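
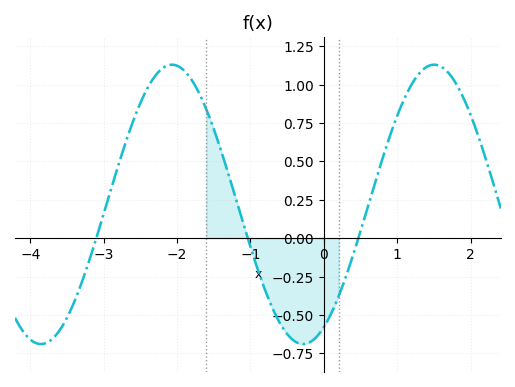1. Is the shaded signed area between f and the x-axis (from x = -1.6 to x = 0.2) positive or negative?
negative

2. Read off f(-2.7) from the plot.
0.624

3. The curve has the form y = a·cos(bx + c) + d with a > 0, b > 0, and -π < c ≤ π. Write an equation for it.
y = 0.91cos(1.76x - 2.64) + 0.22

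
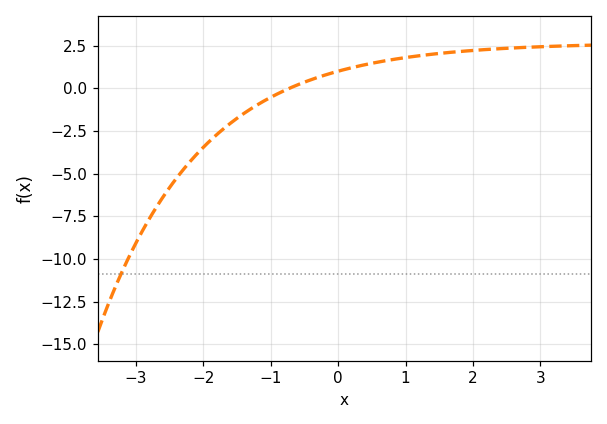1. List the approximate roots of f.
-0.7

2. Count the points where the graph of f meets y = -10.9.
1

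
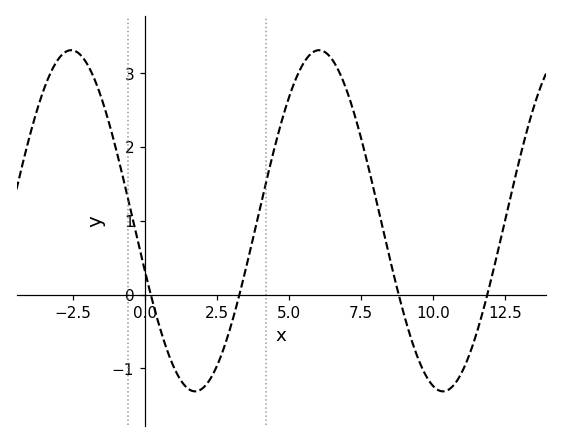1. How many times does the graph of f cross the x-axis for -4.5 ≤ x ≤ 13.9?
4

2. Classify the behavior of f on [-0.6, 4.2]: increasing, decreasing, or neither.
neither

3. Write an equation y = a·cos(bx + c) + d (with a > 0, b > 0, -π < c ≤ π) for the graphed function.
y = 2.31cos(0.73x + 1.9) + 1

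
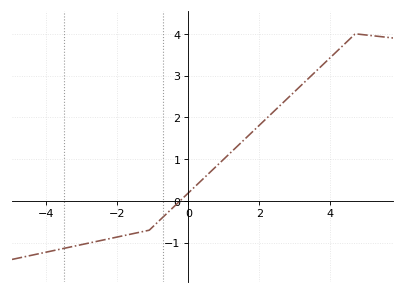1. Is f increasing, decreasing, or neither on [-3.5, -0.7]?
increasing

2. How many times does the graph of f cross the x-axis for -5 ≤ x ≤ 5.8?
1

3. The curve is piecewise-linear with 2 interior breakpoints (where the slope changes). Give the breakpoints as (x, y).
(-1.1, -0.7); (4.7, 4)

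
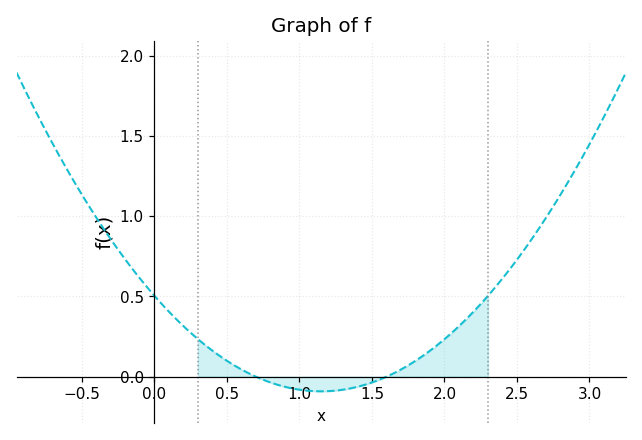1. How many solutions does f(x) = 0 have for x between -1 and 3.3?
2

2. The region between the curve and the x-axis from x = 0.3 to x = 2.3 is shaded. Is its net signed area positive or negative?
positive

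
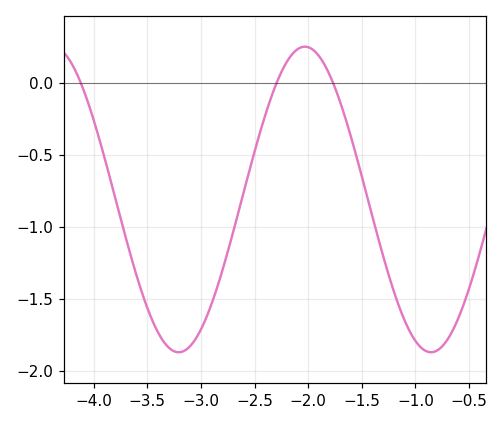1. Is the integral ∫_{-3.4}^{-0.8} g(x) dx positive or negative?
negative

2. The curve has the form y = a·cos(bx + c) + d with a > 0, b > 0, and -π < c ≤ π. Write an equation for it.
y = 1.06cos(2.7x - 0.86) - 0.81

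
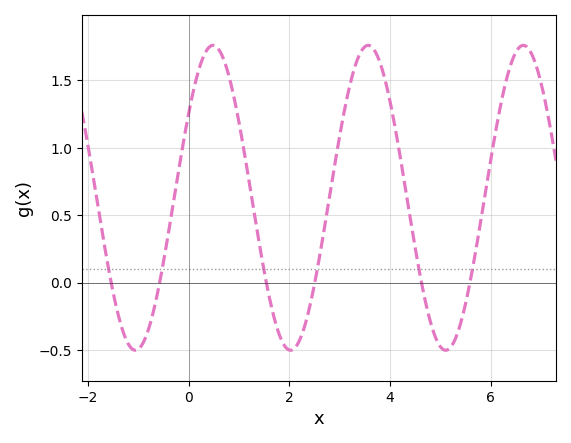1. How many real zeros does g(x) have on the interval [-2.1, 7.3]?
6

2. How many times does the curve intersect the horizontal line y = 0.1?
6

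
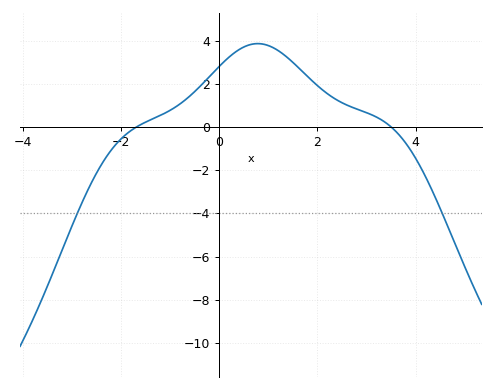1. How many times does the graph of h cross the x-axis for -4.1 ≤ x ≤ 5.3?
2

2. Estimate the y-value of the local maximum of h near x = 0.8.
3.8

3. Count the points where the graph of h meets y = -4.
2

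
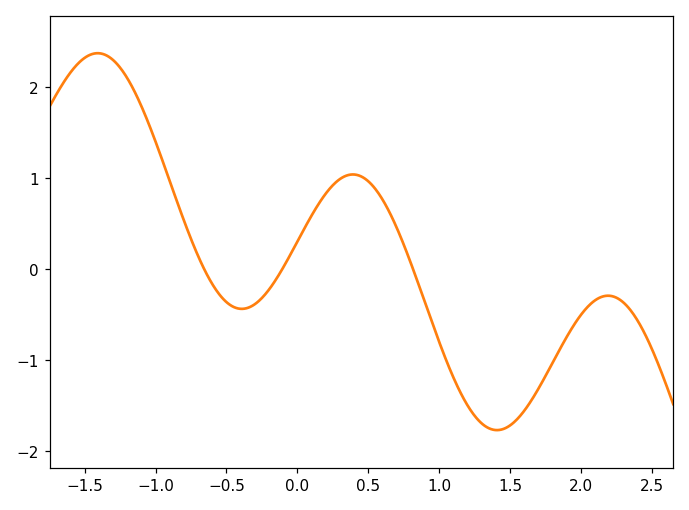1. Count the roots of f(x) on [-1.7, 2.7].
3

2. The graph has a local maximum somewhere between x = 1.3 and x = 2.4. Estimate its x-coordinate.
2.19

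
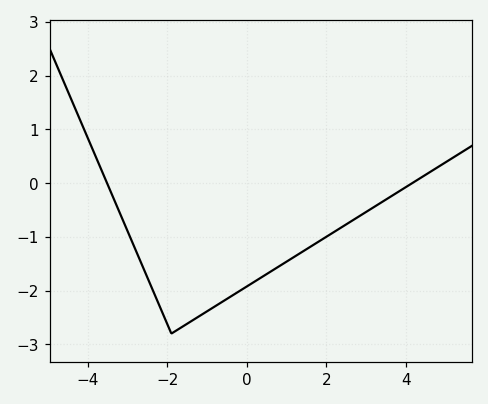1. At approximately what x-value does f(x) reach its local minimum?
-1.9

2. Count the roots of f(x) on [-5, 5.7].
2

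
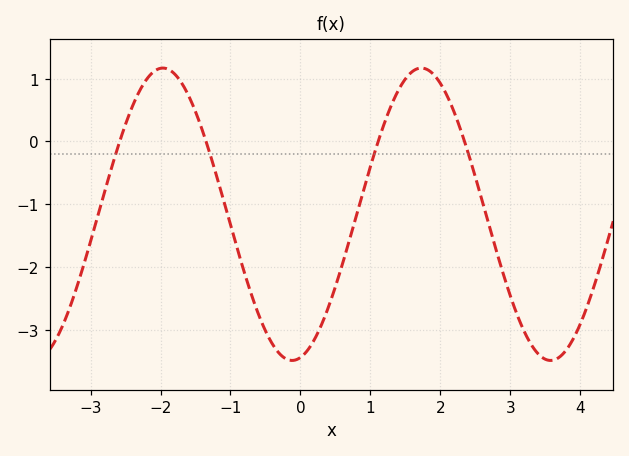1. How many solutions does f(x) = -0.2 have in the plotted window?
4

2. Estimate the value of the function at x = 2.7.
-1.34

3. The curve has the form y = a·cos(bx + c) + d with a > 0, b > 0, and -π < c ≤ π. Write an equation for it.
y = 2.33cos(1.7x - 2.94) - 1.16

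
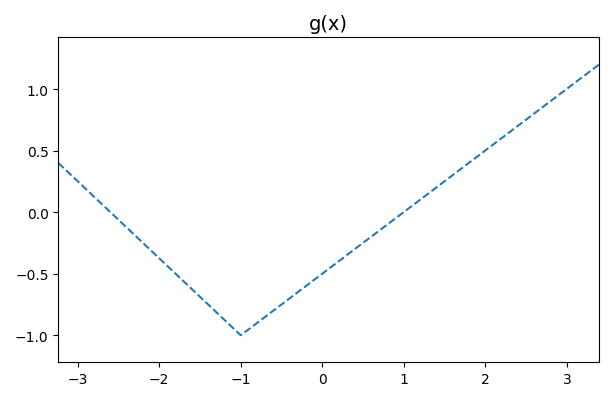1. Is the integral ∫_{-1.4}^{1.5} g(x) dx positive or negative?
negative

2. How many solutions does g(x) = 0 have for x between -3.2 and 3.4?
2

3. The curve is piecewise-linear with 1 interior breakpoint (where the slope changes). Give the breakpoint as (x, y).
(-1, -1)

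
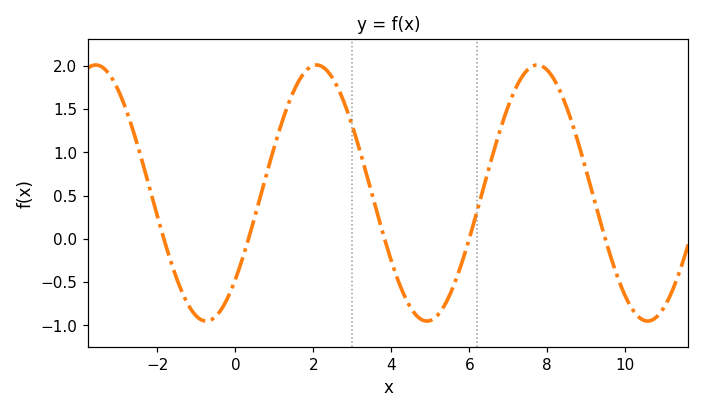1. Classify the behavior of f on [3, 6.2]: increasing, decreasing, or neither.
neither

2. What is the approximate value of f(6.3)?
0.5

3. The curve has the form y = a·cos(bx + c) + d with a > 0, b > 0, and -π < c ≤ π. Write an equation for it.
y = 1.48cos(1.1x - 2.3) + 0.53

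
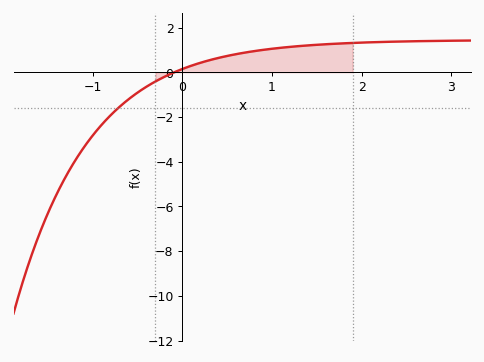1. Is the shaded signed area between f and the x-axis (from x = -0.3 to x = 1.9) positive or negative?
positive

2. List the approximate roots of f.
-0.1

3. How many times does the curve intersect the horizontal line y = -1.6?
1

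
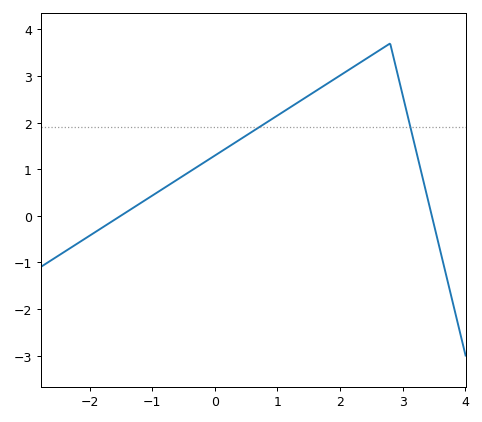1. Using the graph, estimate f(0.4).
1.64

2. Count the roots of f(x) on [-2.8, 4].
2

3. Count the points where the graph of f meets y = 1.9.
2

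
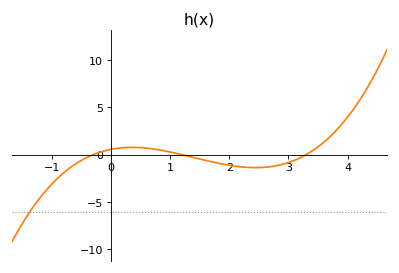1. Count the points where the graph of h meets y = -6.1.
1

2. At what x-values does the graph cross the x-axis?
-0.3, 1.2, 3.3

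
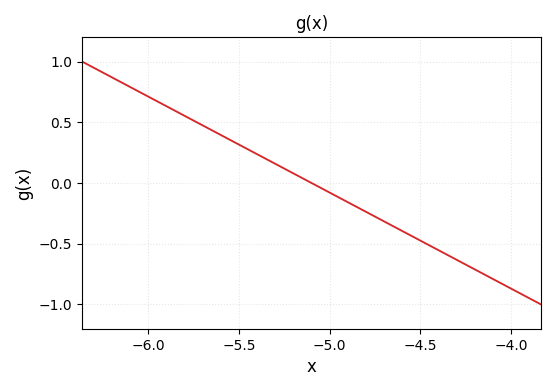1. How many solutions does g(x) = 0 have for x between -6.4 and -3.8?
1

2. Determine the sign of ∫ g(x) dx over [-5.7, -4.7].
positive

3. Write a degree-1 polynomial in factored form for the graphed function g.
y = -0.79(x + 5.1)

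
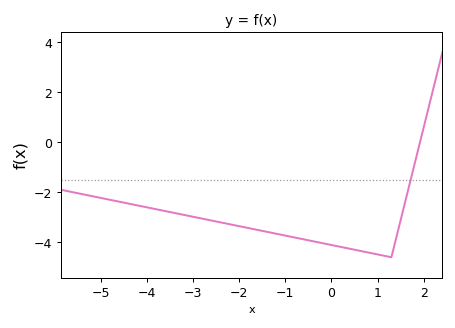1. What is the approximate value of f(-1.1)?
-3.6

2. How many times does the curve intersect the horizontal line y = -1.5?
1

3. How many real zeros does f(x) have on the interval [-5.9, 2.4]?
1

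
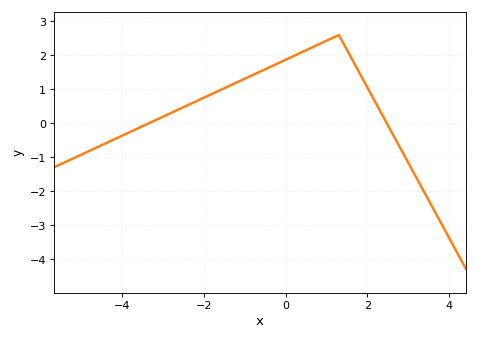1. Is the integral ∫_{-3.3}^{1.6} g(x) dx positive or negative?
positive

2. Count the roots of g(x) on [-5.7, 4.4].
2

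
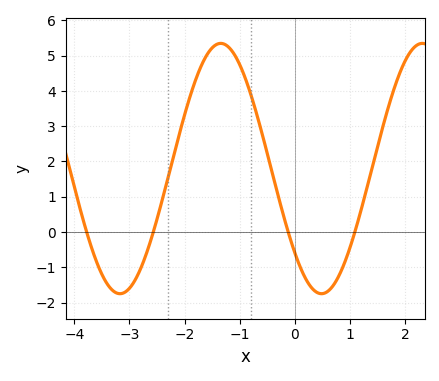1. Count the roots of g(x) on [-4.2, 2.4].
4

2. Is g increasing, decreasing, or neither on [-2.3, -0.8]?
neither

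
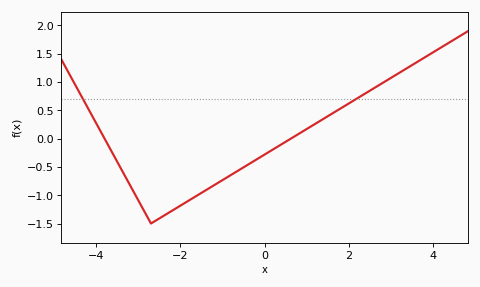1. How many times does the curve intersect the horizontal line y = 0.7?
2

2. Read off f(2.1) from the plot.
0.65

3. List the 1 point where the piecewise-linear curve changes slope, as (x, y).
(-2.7, -1.5)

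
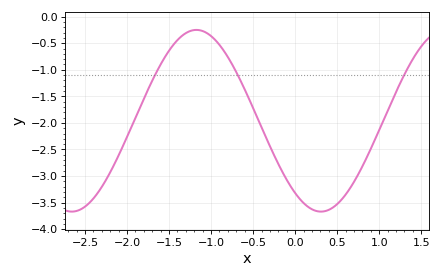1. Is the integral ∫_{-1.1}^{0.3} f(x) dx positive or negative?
negative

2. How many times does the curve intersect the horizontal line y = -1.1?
3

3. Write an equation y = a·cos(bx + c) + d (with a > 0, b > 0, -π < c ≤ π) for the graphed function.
y = 1.71cos(2.1x + 2.5) - 1.96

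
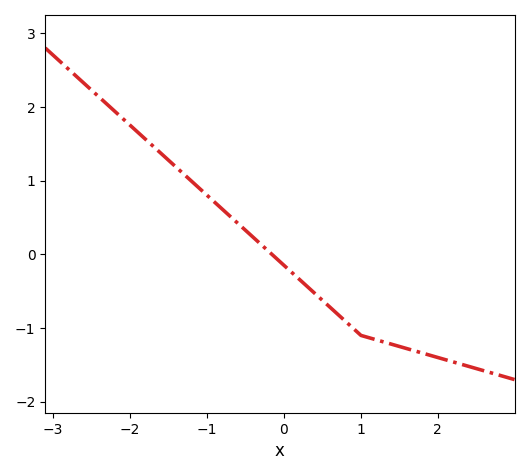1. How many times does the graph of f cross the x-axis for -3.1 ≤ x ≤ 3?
1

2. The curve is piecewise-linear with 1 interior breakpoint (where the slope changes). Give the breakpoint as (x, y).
(1, -1.1)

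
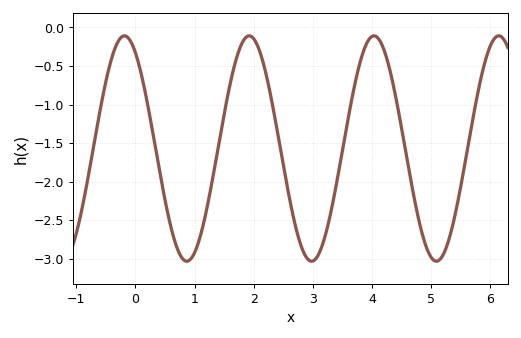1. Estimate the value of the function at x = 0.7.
-2.85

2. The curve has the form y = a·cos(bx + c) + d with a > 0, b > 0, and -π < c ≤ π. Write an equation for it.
y = 1.46cos(3x + 0.55) - 1.57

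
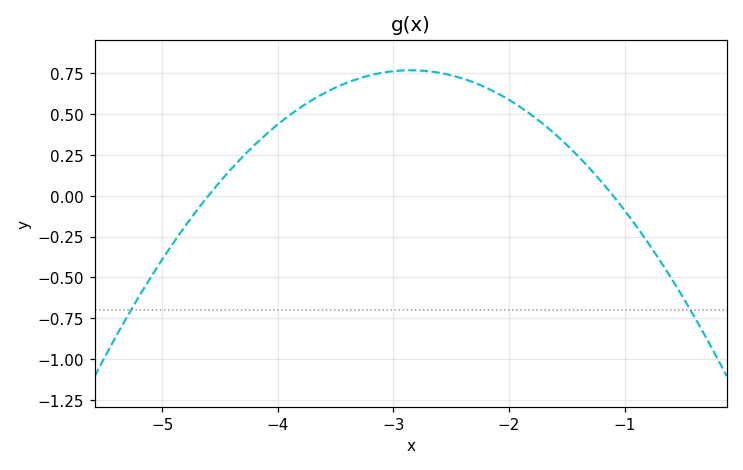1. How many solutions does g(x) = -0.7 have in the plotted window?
2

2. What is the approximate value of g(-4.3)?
0.24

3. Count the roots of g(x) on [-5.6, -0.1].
2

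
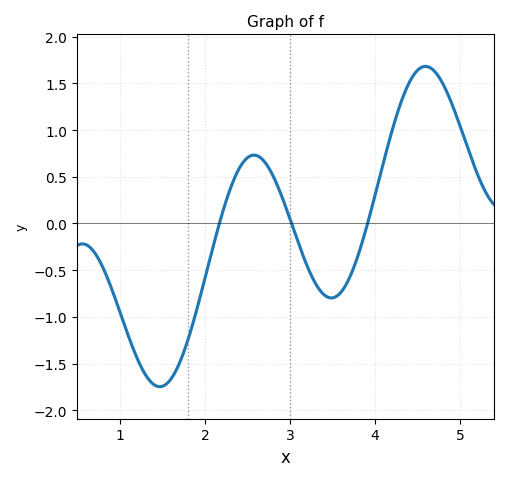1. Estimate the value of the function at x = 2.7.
0.66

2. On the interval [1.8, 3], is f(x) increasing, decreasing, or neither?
neither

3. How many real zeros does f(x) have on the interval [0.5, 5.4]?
3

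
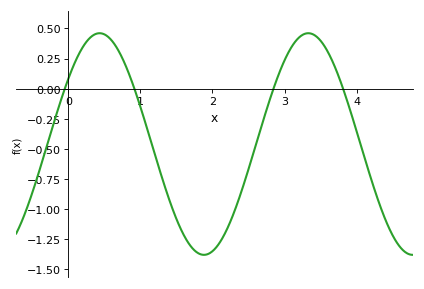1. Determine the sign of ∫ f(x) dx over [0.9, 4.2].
negative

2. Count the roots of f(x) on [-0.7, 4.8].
4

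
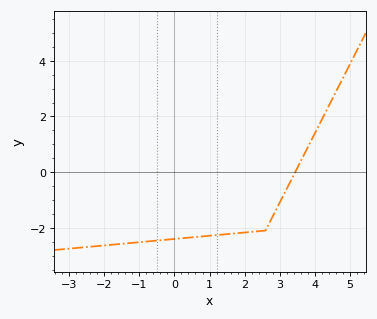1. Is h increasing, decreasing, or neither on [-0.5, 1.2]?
increasing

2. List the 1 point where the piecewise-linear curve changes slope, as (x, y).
(2.6, -2.1)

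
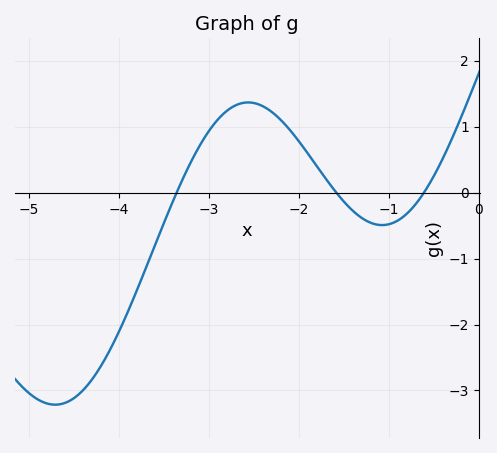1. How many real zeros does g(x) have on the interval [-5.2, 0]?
3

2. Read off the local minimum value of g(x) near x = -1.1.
-0.492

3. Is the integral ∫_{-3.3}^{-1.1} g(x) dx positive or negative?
positive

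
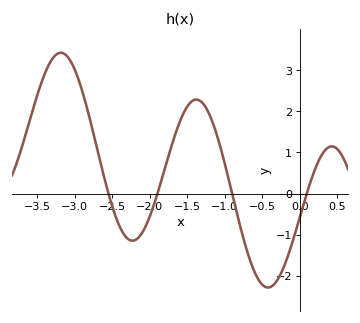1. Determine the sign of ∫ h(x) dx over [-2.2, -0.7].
positive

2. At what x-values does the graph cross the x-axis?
-2.6, -1.9, -0.9, 0.1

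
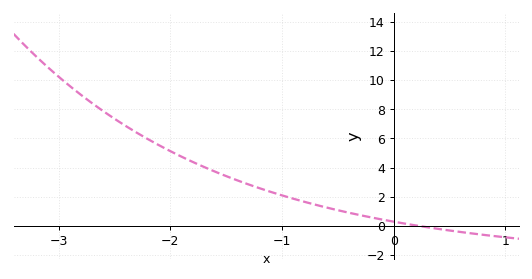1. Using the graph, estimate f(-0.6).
1.2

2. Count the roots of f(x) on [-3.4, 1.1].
1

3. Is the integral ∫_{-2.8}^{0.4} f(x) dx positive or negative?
positive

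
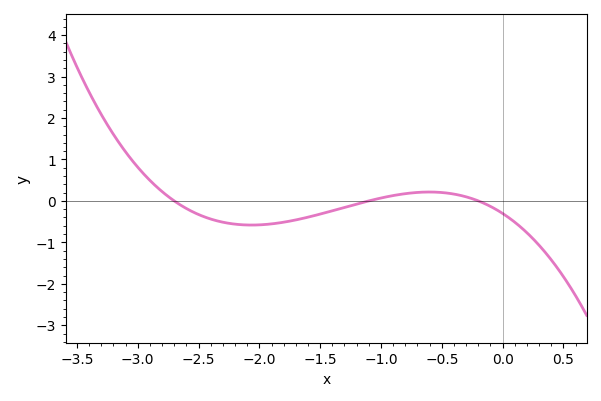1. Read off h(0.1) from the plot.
-0.5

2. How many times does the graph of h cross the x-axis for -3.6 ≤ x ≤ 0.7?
3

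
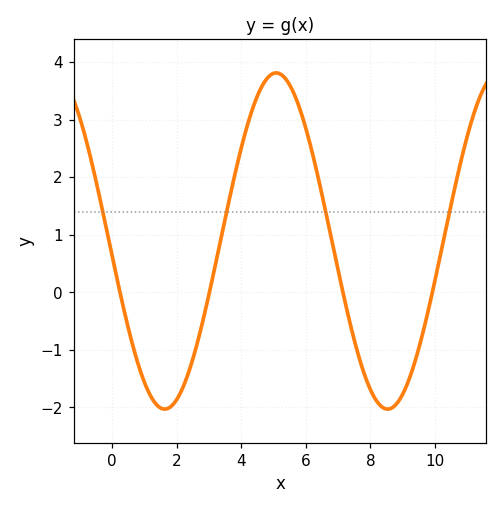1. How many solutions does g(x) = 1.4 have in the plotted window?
4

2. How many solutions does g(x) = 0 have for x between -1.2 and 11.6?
4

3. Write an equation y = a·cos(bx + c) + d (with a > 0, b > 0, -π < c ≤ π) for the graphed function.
y = 2.92cos(0.91x + 1.7) + 0.89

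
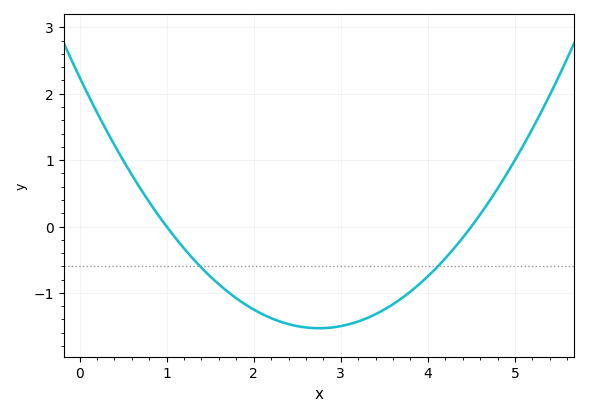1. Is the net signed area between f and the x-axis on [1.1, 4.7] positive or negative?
negative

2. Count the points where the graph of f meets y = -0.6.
2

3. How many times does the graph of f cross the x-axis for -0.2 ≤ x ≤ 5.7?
2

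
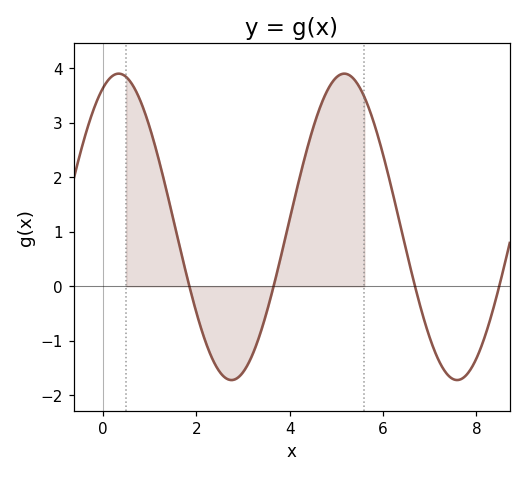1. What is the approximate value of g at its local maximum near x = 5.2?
3.9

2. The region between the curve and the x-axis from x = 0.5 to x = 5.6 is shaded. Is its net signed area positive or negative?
positive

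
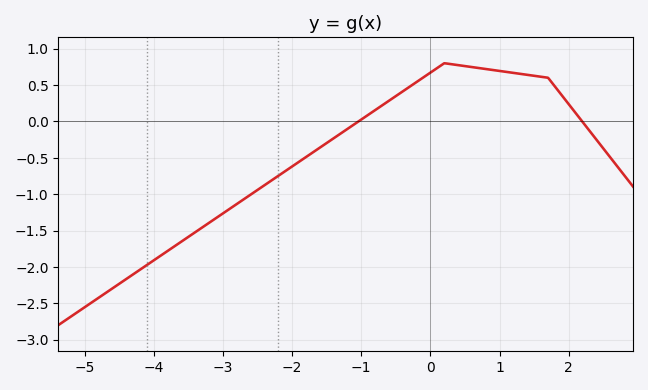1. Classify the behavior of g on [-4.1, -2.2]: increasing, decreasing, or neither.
increasing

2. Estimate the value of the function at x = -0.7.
0.219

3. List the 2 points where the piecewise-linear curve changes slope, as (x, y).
(0.2, 0.8); (1.7, 0.6)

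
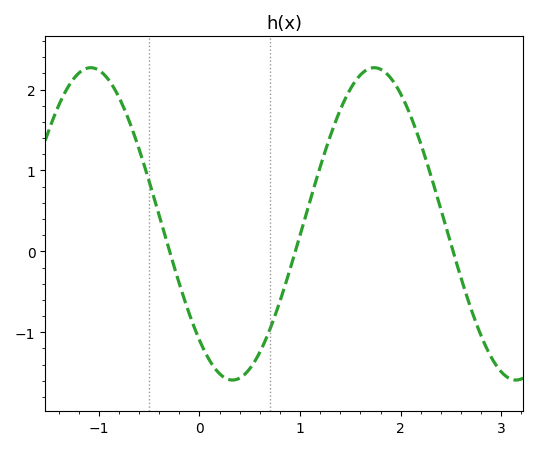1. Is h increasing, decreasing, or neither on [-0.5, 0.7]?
neither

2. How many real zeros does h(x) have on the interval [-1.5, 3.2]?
3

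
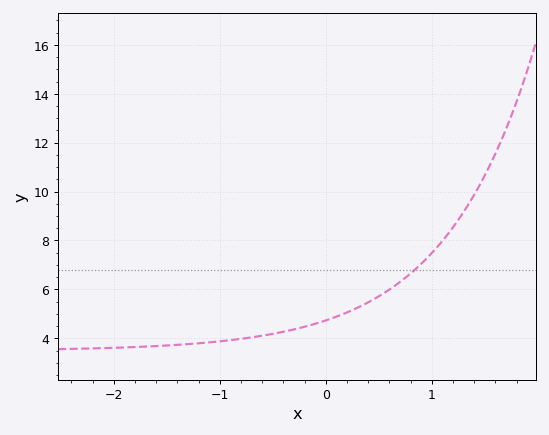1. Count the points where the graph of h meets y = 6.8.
1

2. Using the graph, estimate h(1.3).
9.2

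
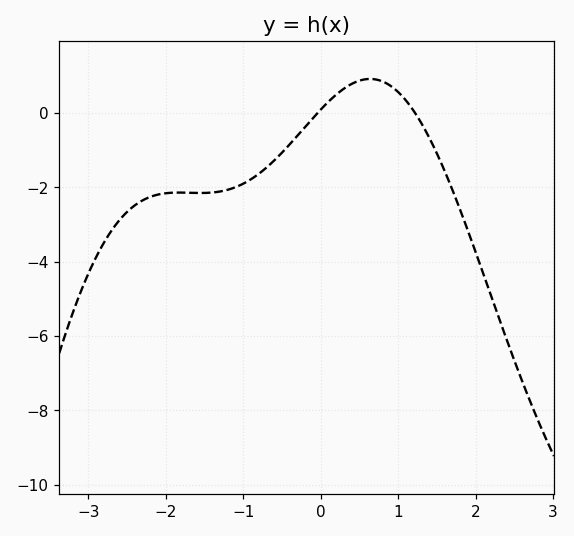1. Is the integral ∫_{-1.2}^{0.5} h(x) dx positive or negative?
negative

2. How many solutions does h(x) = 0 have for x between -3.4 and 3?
2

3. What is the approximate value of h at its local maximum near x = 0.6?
0.916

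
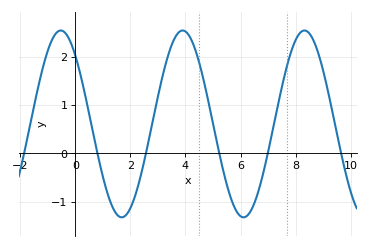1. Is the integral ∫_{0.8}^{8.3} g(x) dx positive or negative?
positive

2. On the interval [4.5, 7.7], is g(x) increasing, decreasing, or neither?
neither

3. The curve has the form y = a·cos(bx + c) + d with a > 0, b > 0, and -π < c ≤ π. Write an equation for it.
y = 1.93cos(1.42x + 0.75) + 0.61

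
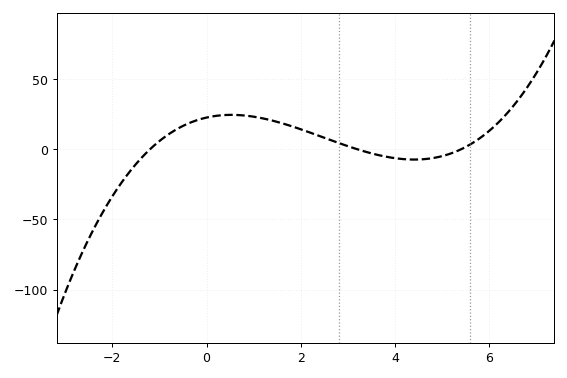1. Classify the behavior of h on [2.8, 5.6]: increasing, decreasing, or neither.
neither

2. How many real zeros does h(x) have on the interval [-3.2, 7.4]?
3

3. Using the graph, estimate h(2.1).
15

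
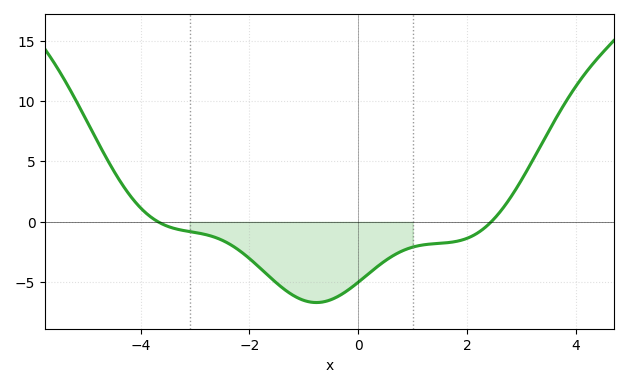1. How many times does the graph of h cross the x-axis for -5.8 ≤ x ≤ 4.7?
2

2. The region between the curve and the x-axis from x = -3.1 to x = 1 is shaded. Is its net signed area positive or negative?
negative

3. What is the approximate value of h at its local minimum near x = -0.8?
-6.68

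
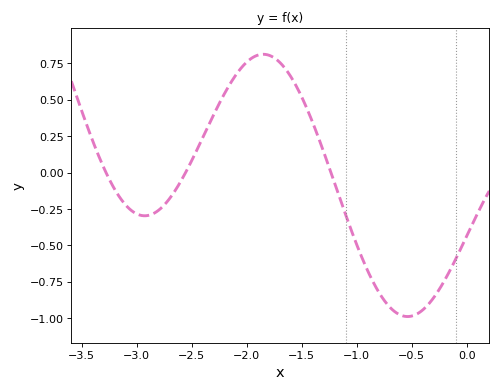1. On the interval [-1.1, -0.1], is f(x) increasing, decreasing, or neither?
neither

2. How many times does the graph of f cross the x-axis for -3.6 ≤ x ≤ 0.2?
3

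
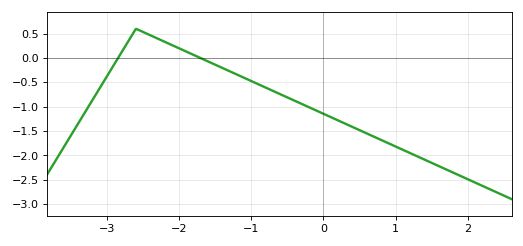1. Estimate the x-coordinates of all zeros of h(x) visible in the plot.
-2.85, -1.71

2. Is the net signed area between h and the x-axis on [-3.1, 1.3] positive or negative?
negative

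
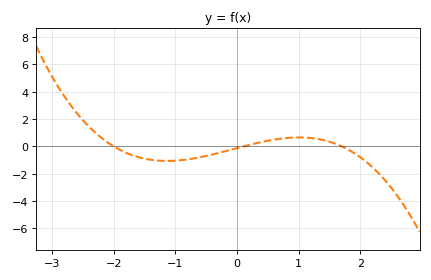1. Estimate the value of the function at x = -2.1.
0.293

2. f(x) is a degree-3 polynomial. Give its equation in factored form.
y = -0.35(x + 2)(x - 0.1)(x - 1.7)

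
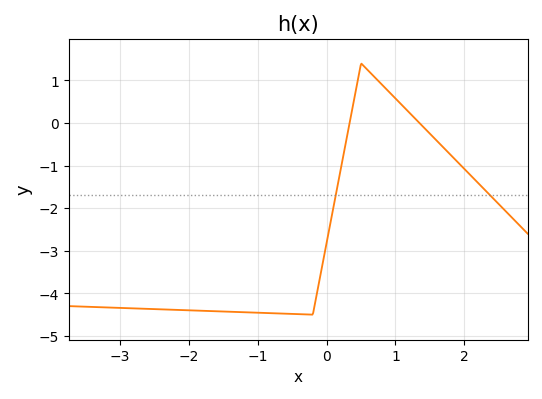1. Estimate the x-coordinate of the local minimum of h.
-0.202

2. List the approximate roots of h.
0.334, 1.35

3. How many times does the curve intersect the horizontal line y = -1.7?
2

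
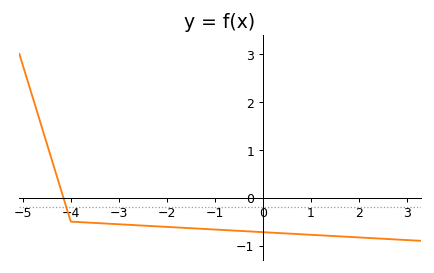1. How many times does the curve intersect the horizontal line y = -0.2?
1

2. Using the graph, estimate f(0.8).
-0.764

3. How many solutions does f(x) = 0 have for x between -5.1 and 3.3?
1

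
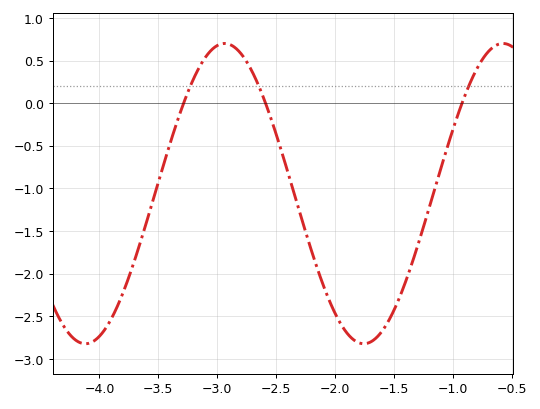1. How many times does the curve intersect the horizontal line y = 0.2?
3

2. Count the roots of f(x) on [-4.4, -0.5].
3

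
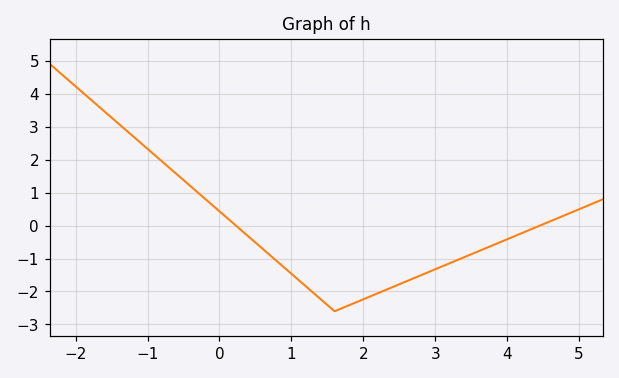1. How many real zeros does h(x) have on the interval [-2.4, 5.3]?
2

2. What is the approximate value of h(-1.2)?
2.7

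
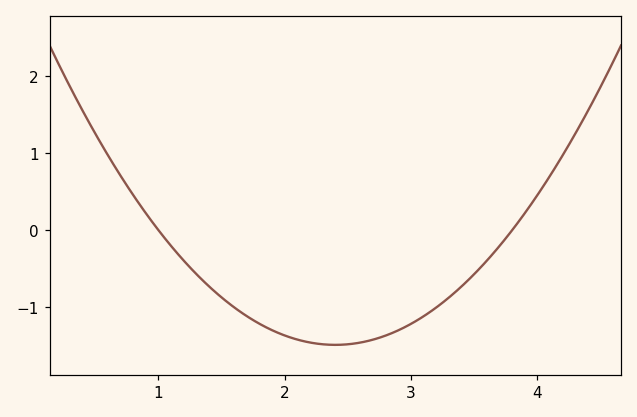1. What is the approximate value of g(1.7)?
-1.1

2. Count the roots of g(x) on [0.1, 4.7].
2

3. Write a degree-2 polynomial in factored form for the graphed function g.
y = 0.76(x - 1)(x - 3.8)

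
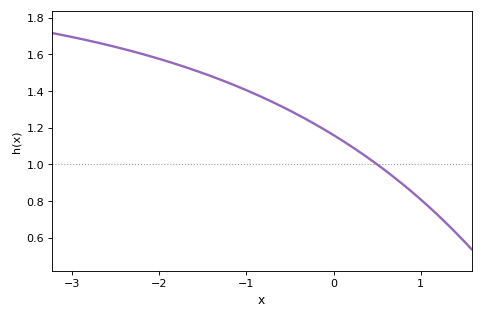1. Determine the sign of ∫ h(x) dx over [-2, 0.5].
positive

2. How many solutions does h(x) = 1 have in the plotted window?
1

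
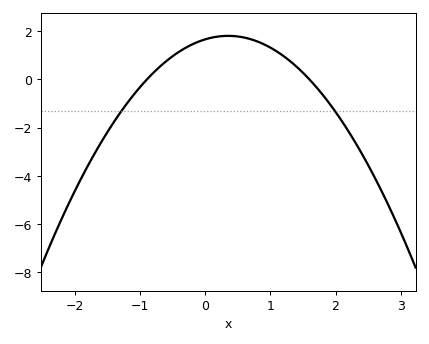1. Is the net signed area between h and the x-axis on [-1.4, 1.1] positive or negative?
positive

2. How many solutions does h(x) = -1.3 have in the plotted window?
2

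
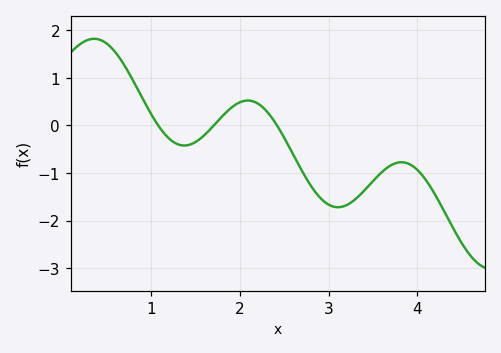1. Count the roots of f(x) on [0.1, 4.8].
3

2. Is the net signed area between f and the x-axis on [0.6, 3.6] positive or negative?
negative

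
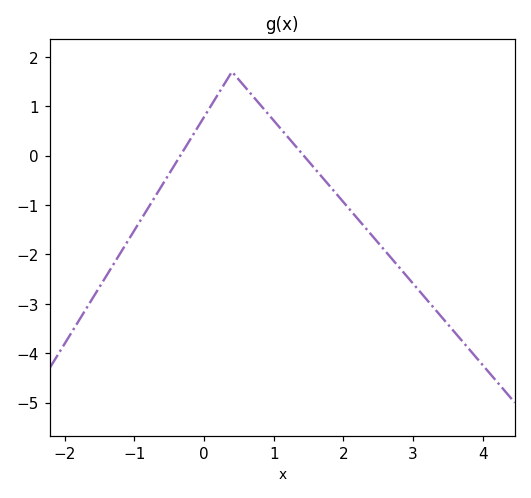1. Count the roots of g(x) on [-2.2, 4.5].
2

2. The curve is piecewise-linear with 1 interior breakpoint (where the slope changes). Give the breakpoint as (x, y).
(0.4, 1.7)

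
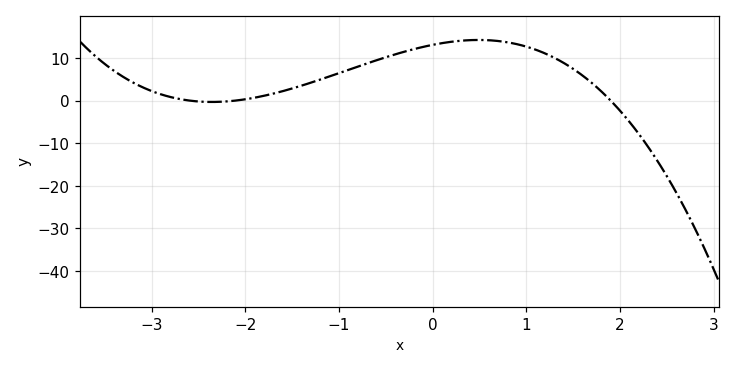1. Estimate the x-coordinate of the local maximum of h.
0.492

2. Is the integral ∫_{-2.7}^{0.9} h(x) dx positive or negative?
positive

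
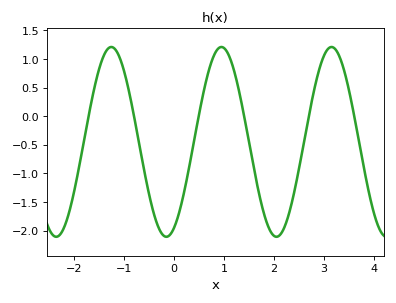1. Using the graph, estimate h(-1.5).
0.828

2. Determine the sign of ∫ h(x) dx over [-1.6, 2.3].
negative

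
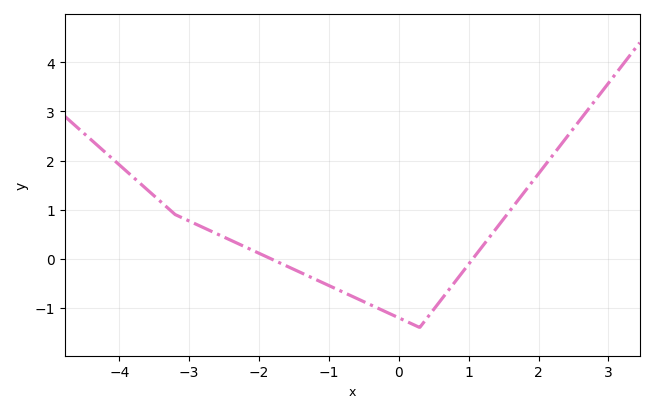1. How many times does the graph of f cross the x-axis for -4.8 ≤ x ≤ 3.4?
2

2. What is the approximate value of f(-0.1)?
-1.1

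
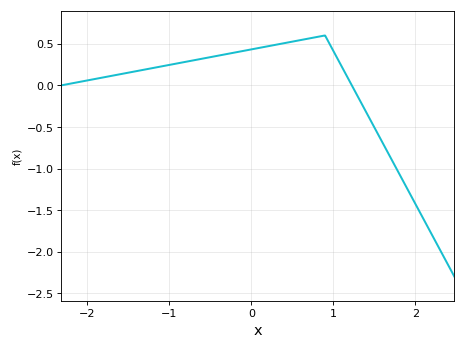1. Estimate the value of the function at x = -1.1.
0.25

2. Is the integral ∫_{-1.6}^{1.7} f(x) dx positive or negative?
positive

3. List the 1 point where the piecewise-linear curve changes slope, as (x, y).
(0.9, 0.6)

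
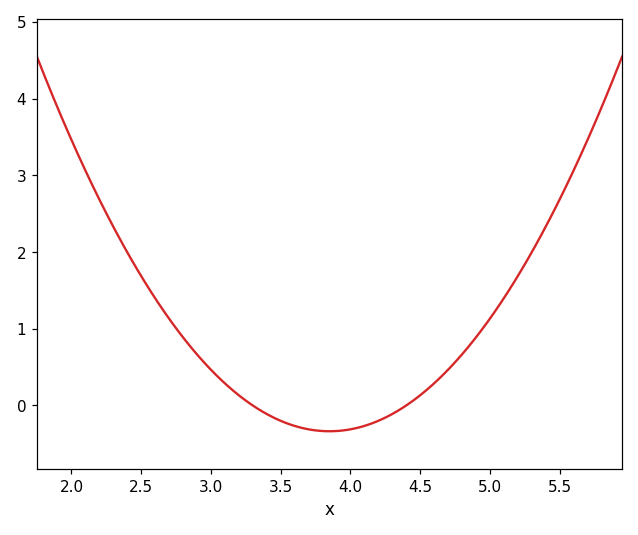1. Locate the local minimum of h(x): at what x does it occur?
3.85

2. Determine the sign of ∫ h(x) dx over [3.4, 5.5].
positive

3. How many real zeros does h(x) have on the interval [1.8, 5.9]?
2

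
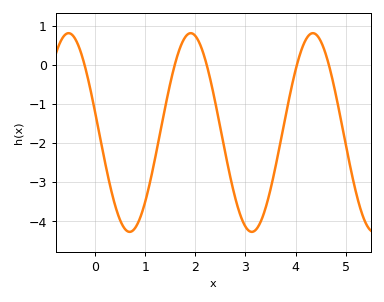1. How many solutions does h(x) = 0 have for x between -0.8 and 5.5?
5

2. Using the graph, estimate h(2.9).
-3.85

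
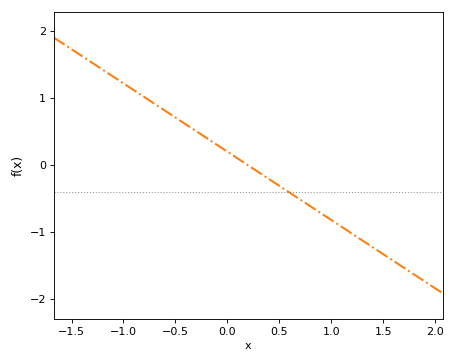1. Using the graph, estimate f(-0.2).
0.4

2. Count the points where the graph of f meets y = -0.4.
1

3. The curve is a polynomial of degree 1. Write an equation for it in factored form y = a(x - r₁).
y = -1.02(x - 0.2)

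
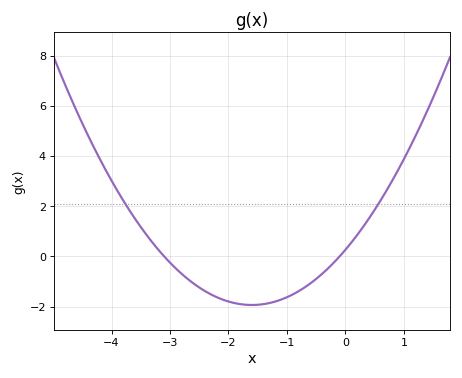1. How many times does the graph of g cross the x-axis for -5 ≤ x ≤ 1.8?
2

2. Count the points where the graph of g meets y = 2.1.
2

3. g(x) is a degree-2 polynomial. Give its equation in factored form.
y = 0.86(x + 3.1)(x + 0.1)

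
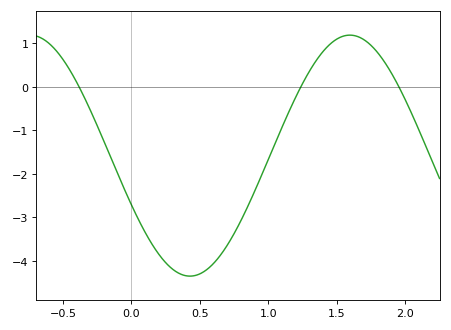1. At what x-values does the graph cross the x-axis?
-0.4, 1.25, 1.95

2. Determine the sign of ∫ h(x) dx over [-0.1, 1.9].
negative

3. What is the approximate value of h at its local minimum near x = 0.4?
-4.3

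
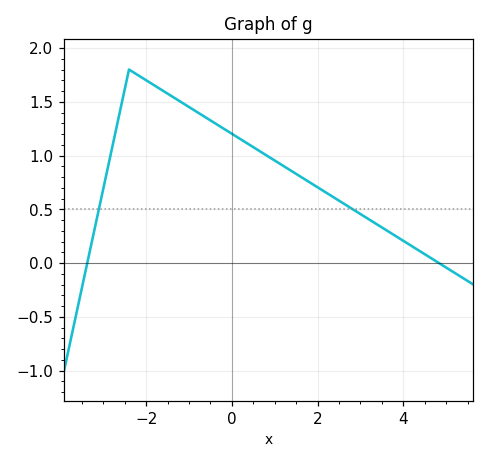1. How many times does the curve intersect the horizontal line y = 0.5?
2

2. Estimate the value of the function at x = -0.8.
1.4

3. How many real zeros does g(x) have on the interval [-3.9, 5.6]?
2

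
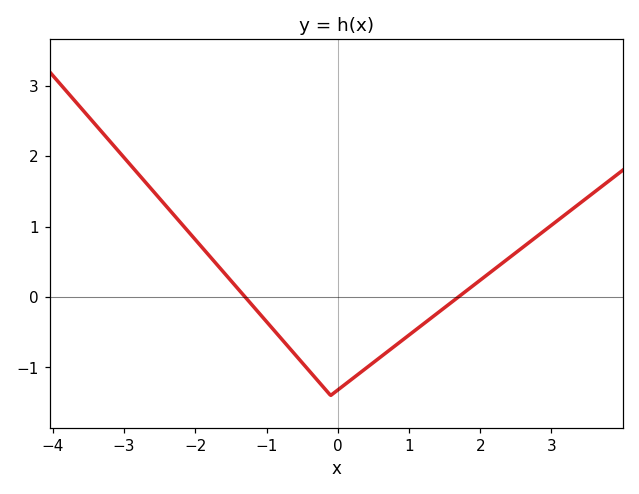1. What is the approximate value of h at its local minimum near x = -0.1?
-1.4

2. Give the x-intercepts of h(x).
-1.4, 1.6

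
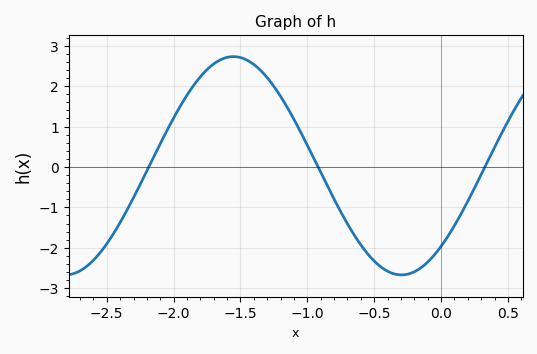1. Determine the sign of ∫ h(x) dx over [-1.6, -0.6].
positive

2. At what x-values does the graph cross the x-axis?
-2.2, -0.9, 0.35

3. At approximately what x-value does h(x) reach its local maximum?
-1.55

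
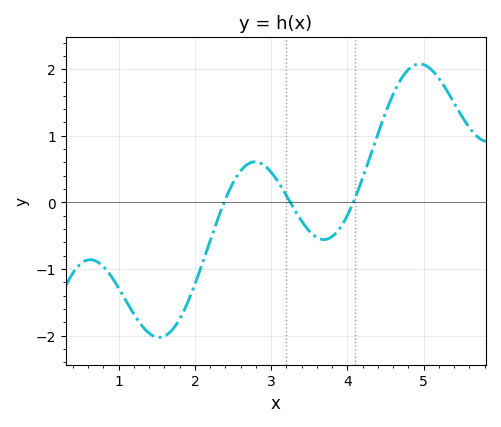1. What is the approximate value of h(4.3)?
0.699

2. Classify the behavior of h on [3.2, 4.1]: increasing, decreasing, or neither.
neither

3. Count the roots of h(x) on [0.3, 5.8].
3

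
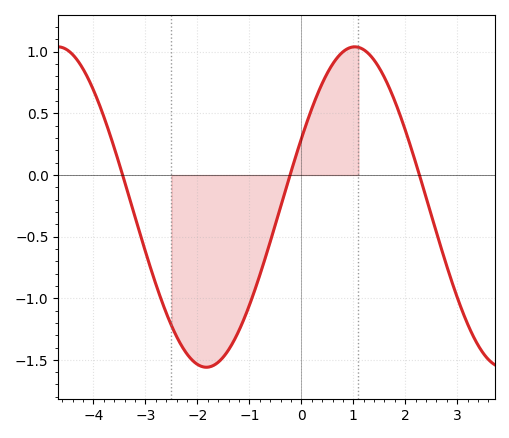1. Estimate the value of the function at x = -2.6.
-1.12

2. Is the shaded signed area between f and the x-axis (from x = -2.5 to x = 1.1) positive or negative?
negative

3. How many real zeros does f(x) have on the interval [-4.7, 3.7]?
3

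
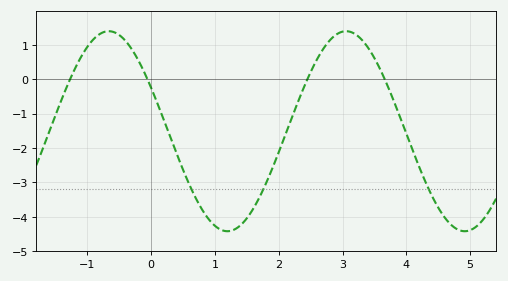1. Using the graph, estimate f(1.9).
-2.6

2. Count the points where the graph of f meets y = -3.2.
3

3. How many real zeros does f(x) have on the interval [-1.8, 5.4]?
4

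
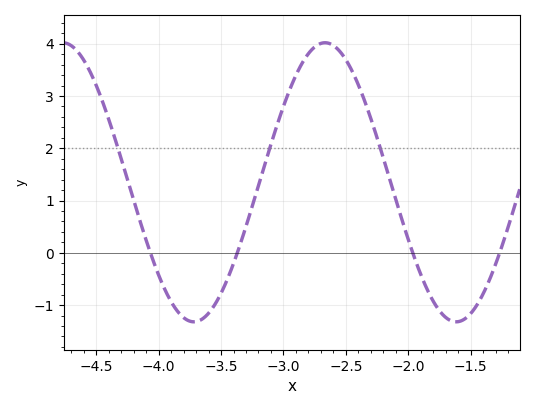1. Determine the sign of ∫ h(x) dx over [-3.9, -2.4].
positive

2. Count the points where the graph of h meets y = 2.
3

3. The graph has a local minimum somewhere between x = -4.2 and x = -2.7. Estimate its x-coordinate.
-3.7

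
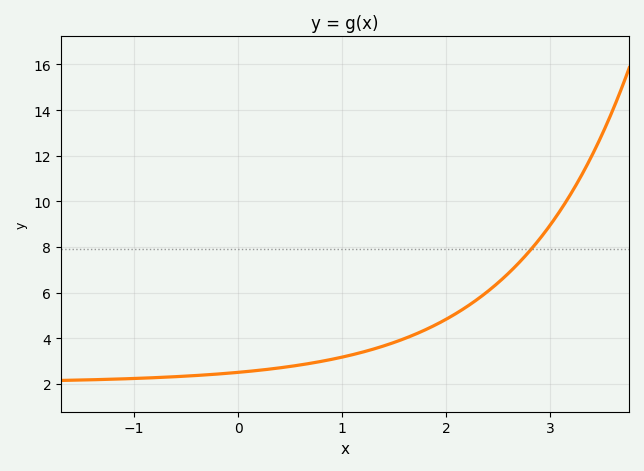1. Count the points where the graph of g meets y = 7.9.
1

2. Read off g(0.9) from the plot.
3.07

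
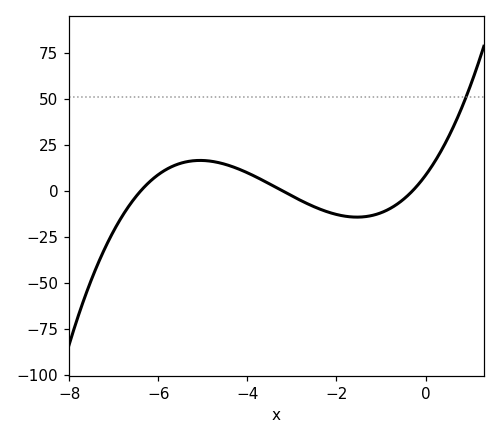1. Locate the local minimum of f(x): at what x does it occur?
-1.6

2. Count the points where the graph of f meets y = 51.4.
1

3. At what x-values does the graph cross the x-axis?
-6.4, -3.2, -0.2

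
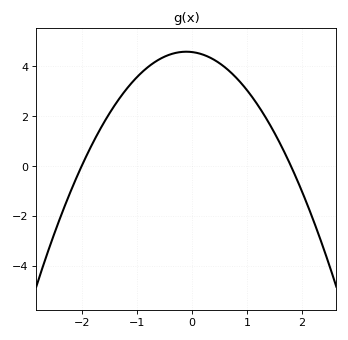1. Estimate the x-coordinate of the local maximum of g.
-0.1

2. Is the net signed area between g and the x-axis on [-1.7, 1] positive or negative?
positive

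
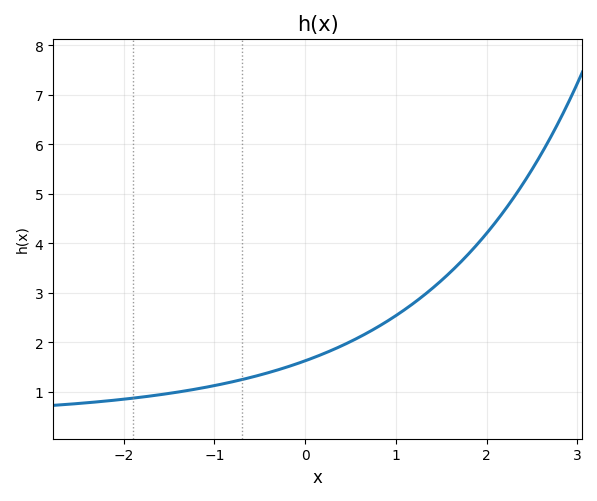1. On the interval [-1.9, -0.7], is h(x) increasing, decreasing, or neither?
increasing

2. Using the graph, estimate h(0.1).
1.7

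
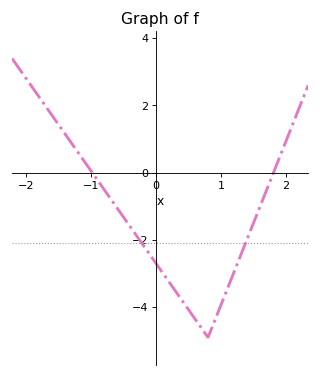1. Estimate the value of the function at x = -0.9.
-0.222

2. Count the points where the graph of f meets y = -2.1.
2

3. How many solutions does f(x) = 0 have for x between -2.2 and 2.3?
2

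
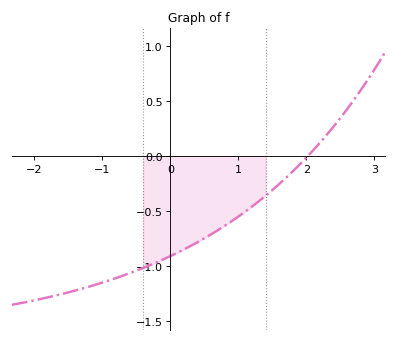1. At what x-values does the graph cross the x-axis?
2.02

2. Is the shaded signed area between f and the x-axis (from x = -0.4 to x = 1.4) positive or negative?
negative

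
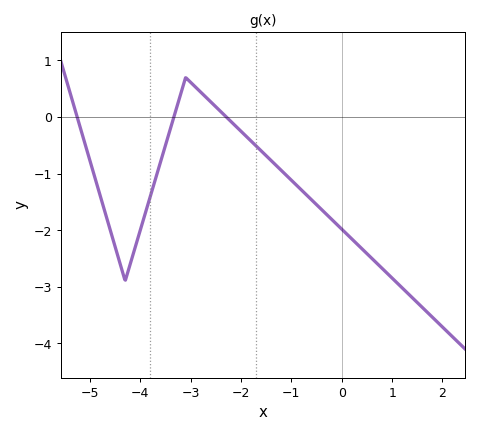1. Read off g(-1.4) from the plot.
-0.771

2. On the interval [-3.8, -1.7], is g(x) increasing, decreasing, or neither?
neither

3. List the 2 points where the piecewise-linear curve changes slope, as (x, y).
(-4.3, -2.9); (-3.1, 0.7)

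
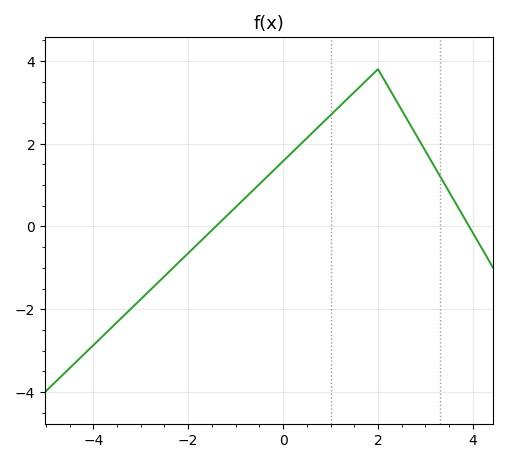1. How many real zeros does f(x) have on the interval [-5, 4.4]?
2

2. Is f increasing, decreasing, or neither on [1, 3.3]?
neither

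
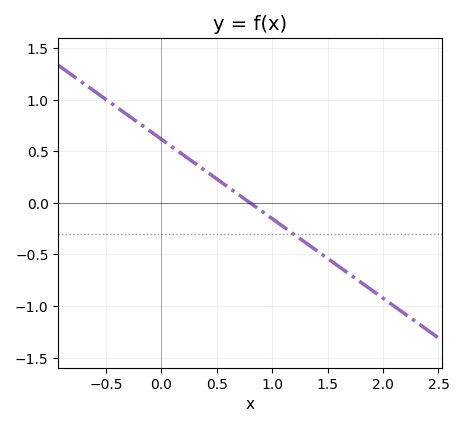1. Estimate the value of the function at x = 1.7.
-0.7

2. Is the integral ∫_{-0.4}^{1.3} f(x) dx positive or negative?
positive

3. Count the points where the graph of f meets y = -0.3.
1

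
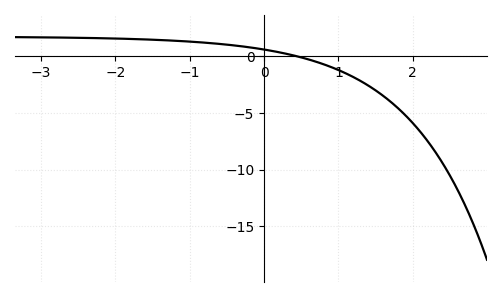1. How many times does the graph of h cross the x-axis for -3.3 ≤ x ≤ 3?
1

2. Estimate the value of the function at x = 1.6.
-3.5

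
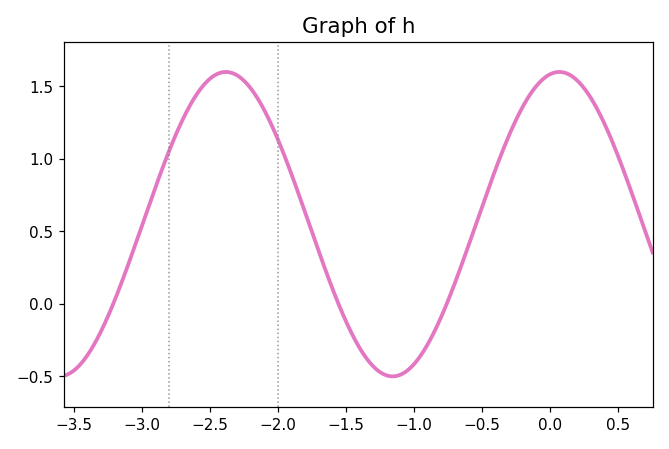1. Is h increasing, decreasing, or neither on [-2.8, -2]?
neither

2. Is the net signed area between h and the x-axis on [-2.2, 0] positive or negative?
positive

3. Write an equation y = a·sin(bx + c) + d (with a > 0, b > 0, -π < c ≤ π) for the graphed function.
y = 1.05sin(2.6x + 1.4) + 0.55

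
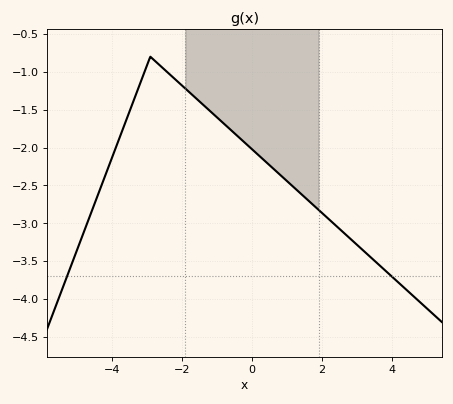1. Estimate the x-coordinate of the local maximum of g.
-2.8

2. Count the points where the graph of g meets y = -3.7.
2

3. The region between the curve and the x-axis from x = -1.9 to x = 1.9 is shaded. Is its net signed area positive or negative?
negative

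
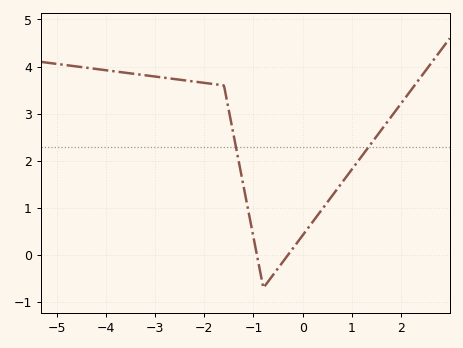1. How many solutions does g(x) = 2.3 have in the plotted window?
2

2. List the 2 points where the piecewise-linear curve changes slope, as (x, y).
(-1.6, 3.6); (-0.8, -0.7)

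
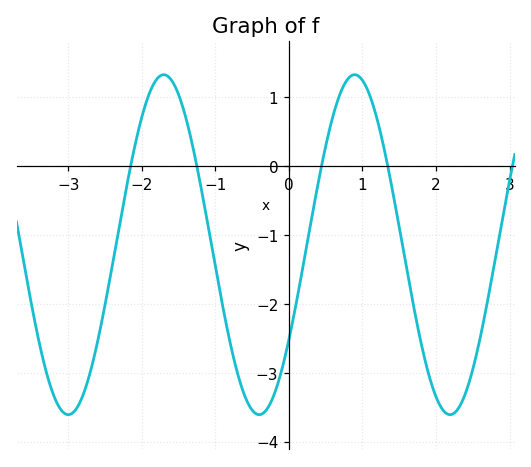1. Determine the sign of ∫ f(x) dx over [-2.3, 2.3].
negative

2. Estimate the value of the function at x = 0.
-2.5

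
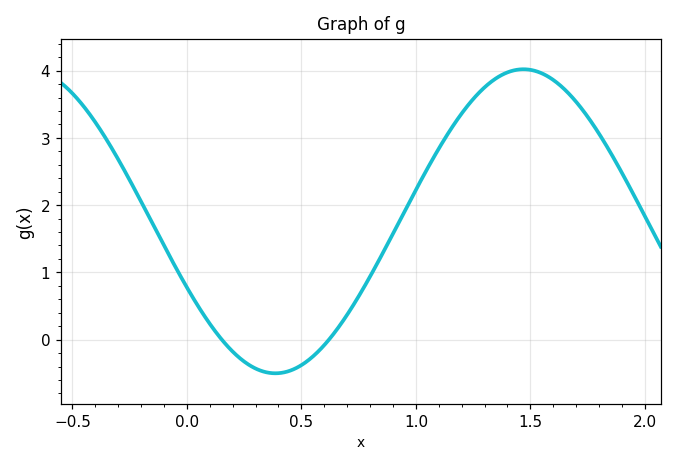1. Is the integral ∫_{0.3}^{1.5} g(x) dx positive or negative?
positive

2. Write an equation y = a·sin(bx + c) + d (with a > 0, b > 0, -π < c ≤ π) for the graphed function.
y = 2.26sin(2.9x - 2.69) + 1.76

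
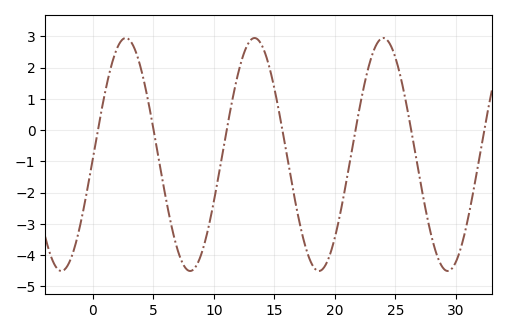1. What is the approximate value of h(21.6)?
-0.231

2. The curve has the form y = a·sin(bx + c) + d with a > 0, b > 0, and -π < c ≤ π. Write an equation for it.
y = 3.73sin(0.59x - 0.03) - 0.78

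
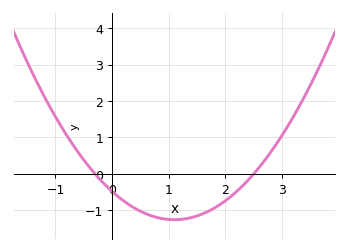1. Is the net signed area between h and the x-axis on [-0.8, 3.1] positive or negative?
negative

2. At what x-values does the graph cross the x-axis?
-0.3, 2.5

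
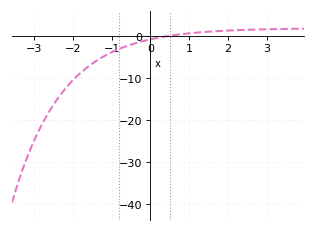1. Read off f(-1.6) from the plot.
-7.24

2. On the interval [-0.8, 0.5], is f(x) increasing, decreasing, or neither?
increasing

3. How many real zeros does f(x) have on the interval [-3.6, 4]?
1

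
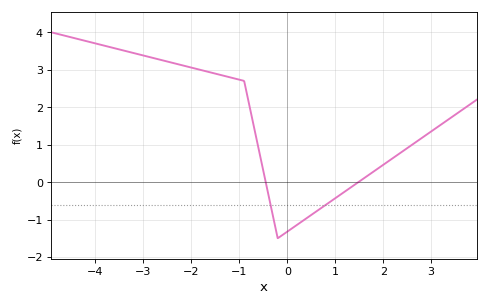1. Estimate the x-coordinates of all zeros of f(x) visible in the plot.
-0.45, 1.48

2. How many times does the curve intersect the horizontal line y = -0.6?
2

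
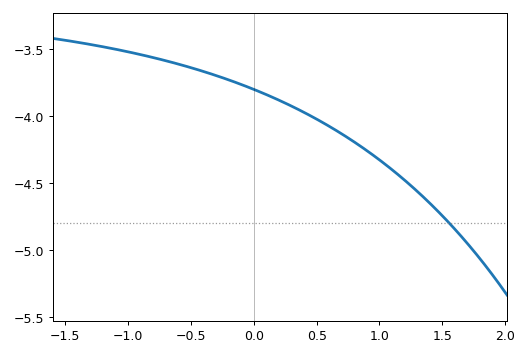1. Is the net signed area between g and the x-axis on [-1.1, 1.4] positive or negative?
negative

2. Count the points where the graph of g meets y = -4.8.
1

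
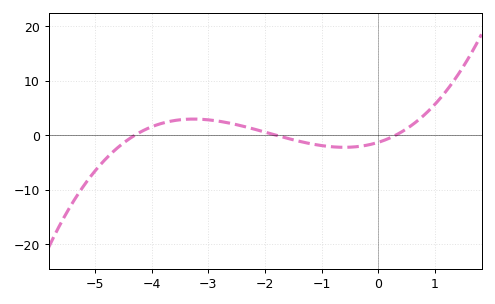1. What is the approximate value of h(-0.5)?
-2.17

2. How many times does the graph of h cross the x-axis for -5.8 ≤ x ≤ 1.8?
3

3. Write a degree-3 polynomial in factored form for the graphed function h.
y = 0.55(x + 4.3)(x + 1.8)(x - 0.3)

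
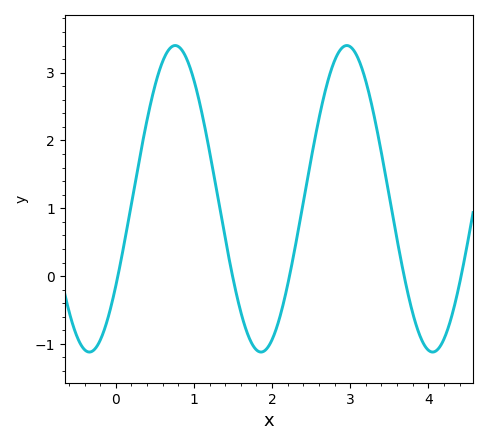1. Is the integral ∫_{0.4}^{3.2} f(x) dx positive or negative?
positive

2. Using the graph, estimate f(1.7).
-0.9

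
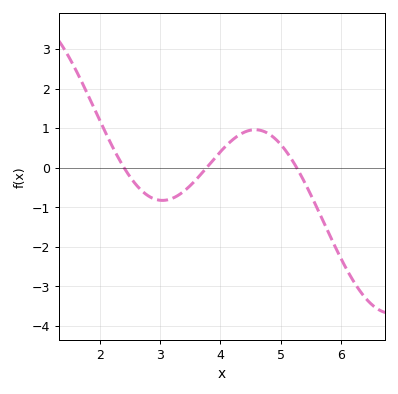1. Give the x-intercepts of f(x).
2.4, 3.77, 5.27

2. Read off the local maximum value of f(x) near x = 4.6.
0.963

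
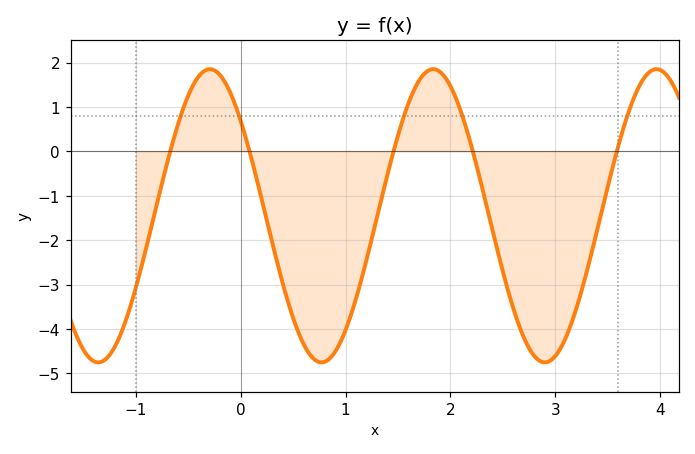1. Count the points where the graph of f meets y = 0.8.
5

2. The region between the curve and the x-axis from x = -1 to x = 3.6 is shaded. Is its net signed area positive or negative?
negative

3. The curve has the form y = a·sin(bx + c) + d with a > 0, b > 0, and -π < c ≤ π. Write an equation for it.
y = 3.3sin(3x + 2.4) - 1.45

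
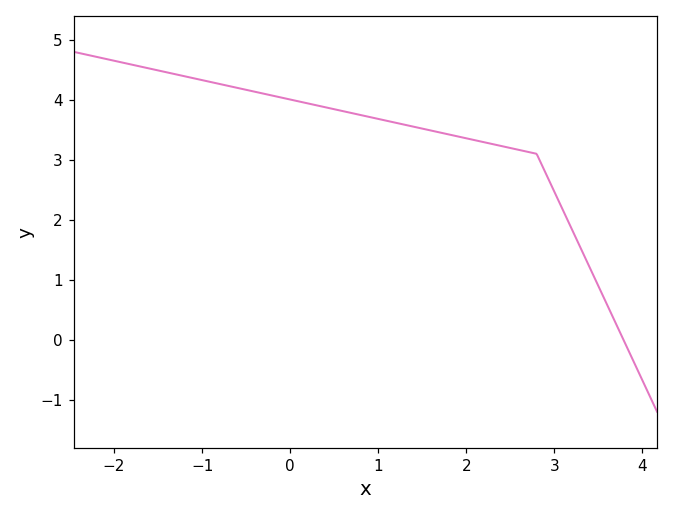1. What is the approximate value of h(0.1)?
4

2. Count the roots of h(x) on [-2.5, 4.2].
1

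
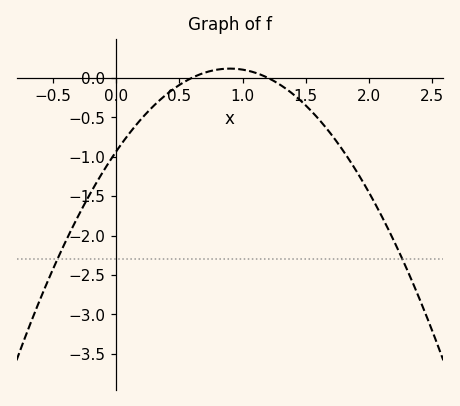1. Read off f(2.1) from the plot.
-1.75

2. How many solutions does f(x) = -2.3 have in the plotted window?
2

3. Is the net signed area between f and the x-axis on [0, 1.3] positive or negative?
negative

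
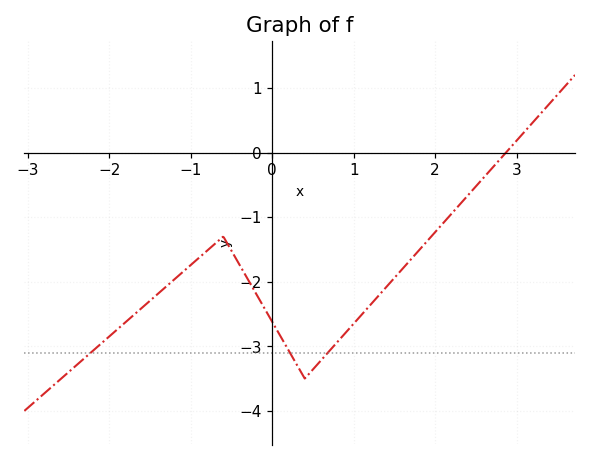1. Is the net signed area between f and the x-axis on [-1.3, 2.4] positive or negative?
negative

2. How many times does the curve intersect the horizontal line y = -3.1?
3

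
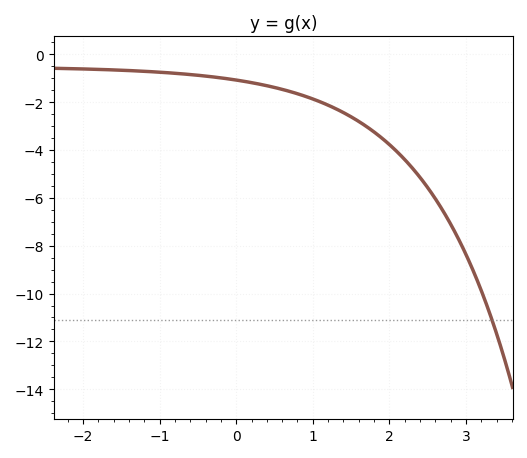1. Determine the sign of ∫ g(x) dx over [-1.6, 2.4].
negative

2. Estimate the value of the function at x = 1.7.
-3.02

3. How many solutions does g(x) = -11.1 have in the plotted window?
1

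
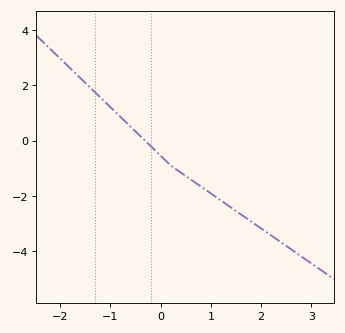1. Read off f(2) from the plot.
-3.2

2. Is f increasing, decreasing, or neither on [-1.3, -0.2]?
decreasing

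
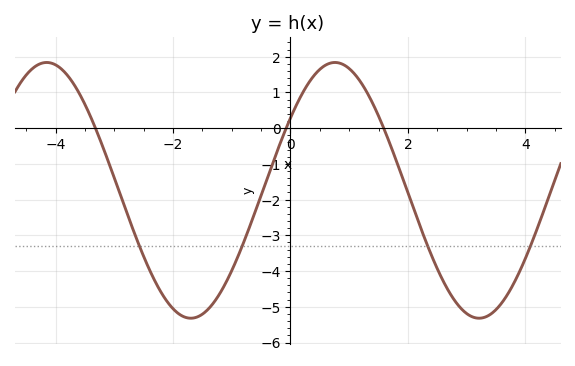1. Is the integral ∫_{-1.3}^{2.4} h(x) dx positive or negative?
negative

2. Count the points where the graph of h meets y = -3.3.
4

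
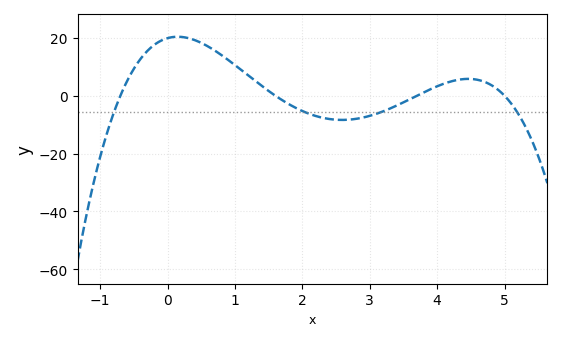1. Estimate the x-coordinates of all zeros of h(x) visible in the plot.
-0.7, 1.6, 3.7, 5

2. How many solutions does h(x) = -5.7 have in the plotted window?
4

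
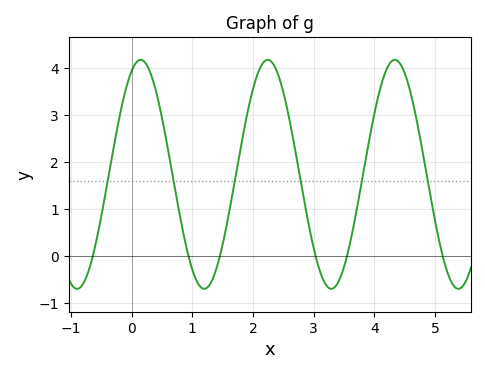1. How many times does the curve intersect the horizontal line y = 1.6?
6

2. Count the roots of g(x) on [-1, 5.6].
6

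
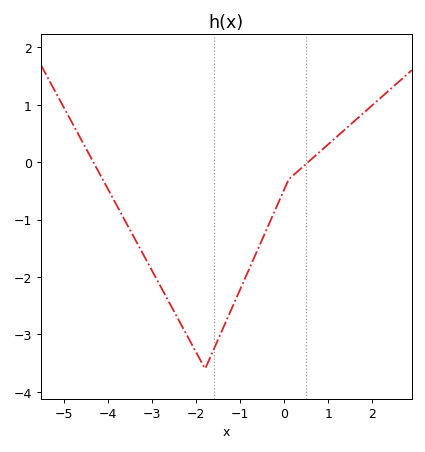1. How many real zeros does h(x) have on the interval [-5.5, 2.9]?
2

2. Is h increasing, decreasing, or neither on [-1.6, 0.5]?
increasing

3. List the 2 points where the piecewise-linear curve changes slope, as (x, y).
(-1.8, -3.6); (0.1, -0.3)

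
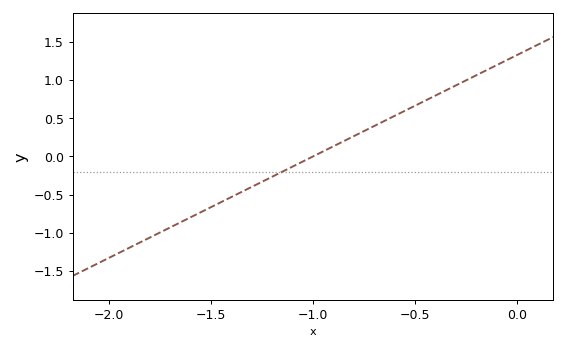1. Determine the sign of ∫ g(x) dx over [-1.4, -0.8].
negative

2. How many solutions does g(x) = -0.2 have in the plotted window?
1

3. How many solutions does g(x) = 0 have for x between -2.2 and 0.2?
1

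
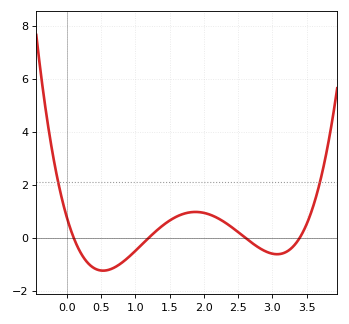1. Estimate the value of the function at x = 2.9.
-0.6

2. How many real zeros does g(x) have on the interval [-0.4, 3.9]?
4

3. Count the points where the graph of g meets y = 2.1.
2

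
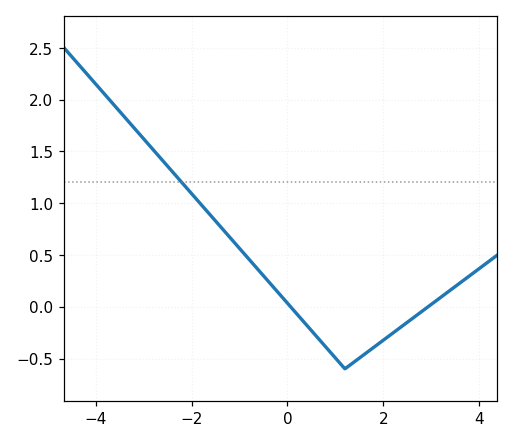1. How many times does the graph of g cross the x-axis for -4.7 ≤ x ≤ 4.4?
2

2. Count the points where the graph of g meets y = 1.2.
1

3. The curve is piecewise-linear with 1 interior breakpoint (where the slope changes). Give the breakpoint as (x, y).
(1.2, -0.6)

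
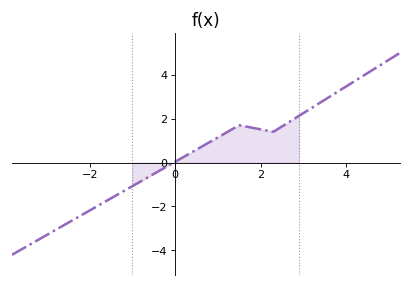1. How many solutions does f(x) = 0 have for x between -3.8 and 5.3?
1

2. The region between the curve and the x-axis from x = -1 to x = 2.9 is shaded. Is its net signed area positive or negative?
positive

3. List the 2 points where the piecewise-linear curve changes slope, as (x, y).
(1.5, 1.7); (2.3, 1.4)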